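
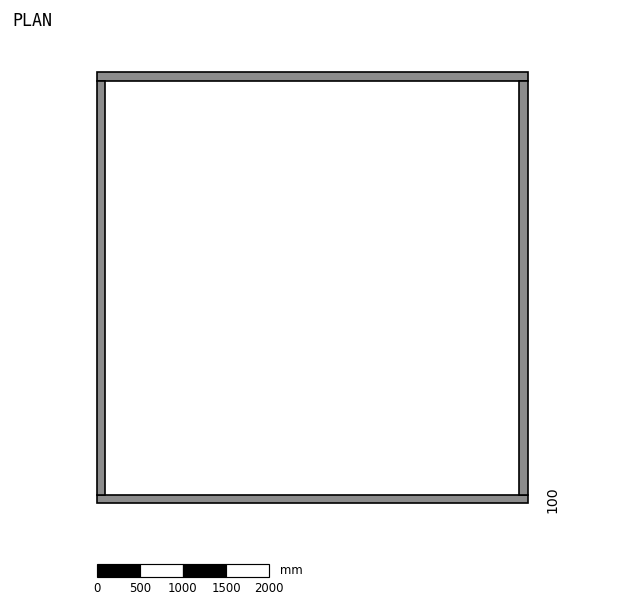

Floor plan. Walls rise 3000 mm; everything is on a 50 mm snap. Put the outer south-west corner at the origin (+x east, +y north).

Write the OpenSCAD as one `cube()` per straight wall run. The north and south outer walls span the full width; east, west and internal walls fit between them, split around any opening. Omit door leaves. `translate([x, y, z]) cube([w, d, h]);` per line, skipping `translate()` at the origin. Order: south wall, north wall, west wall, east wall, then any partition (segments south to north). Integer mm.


cube([5000, 100, 3000]);
translate([0, 4900, 0]) cube([5000, 100, 3000]);
translate([0, 100, 0]) cube([100, 4800, 3000]);
translate([4900, 100, 0]) cube([100, 4800, 3000]);


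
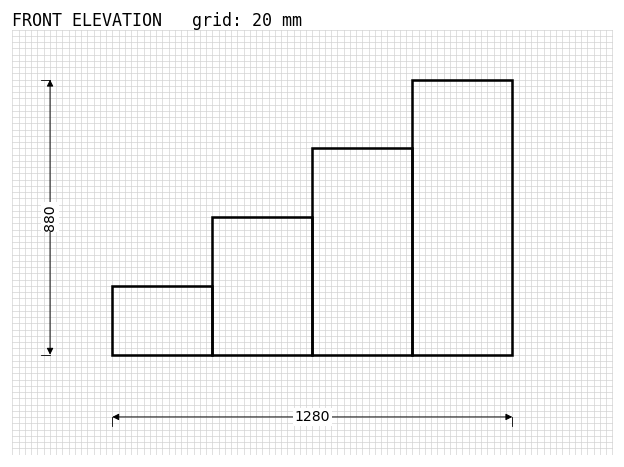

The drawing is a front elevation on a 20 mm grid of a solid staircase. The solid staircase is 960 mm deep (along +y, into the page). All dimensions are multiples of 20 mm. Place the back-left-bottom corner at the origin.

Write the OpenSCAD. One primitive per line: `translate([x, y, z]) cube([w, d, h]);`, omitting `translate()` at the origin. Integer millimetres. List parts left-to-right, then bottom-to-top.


cube([320, 960, 220]);
translate([320, 0, 0]) cube([320, 960, 440]);
translate([640, 0, 0]) cube([320, 960, 660]);
translate([960, 0, 0]) cube([320, 960, 880]);


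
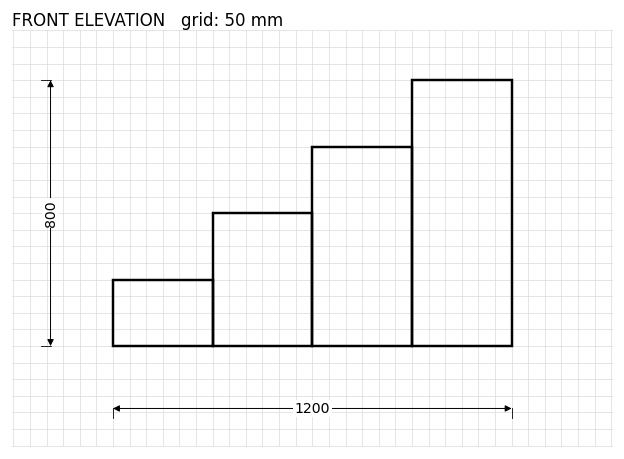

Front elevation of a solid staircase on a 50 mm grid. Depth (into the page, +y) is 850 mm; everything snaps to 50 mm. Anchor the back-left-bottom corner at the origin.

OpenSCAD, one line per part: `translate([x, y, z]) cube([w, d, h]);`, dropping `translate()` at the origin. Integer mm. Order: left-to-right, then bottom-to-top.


cube([300, 850, 200]);
translate([300, 0, 0]) cube([300, 850, 400]);
translate([600, 0, 0]) cube([300, 850, 600]);
translate([900, 0, 0]) cube([300, 850, 800]);


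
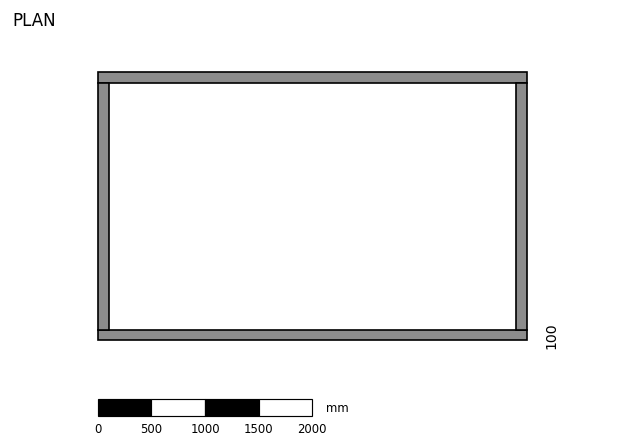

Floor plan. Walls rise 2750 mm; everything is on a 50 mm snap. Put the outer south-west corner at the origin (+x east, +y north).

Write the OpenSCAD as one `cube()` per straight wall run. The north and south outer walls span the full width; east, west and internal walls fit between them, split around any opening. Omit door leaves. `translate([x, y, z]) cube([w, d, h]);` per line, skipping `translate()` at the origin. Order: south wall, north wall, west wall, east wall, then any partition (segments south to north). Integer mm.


cube([4000, 100, 2750]);
translate([0, 2400, 0]) cube([4000, 100, 2750]);
translate([0, 100, 0]) cube([100, 2300, 2750]);
translate([3900, 100, 0]) cube([100, 2300, 2750]);


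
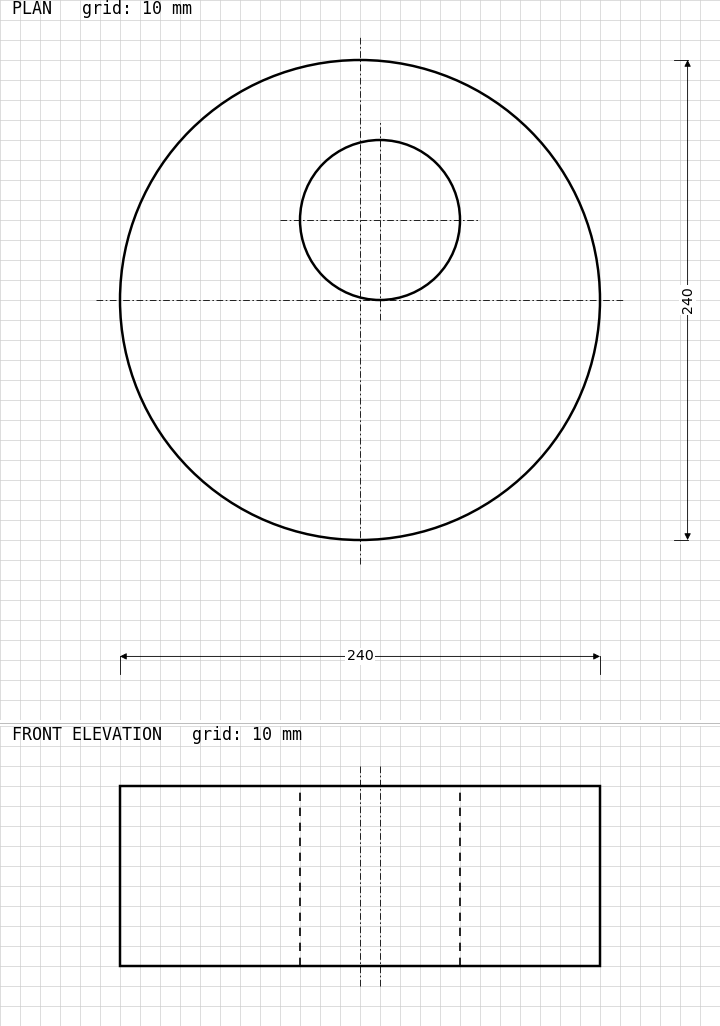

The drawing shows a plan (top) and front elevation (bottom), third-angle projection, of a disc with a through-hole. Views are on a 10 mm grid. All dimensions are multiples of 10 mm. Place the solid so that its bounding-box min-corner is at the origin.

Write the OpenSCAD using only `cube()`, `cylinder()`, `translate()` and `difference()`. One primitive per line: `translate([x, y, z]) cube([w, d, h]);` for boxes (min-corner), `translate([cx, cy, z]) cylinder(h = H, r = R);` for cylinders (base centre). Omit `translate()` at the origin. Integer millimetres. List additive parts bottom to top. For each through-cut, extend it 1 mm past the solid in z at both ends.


difference() {
  translate([120, 120, 0]) cylinder(h = 90, r = 120);
  translate([130, 160, -1]) cylinder(h = 92, r = 40);
}


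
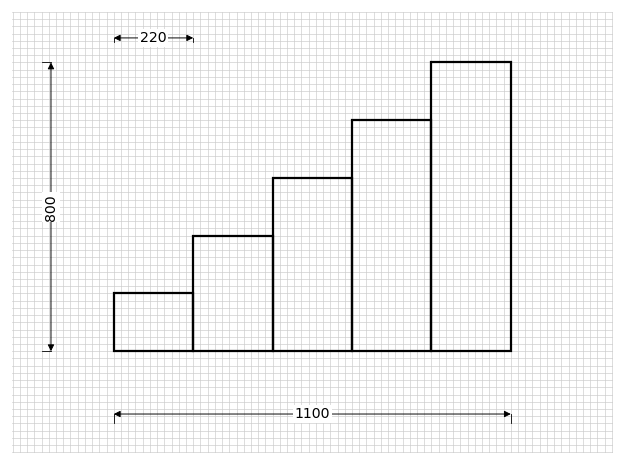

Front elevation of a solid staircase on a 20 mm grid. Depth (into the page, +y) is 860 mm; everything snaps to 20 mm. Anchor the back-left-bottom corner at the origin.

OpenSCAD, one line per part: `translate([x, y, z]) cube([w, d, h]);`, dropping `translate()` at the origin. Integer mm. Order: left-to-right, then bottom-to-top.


cube([220, 860, 160]);
translate([220, 0, 0]) cube([220, 860, 320]);
translate([440, 0, 0]) cube([220, 860, 480]);
translate([660, 0, 0]) cube([220, 860, 640]);
translate([880, 0, 0]) cube([220, 860, 800]);


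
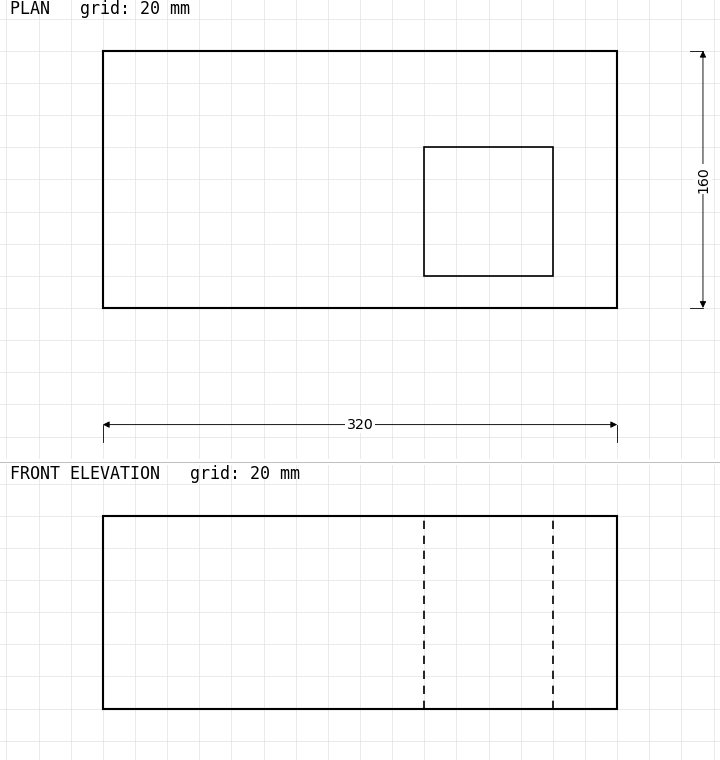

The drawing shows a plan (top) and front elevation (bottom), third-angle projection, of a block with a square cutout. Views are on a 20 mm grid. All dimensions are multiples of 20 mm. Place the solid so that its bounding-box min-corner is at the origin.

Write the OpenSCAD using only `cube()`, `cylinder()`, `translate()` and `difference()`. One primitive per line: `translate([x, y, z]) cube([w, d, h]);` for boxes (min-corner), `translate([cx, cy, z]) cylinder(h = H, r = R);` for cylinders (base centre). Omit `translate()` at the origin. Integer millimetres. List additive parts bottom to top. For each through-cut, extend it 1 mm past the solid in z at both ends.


difference() {
  cube([320, 160, 120]);
  translate([200, 20, -1]) cube([80, 80, 122]);
}


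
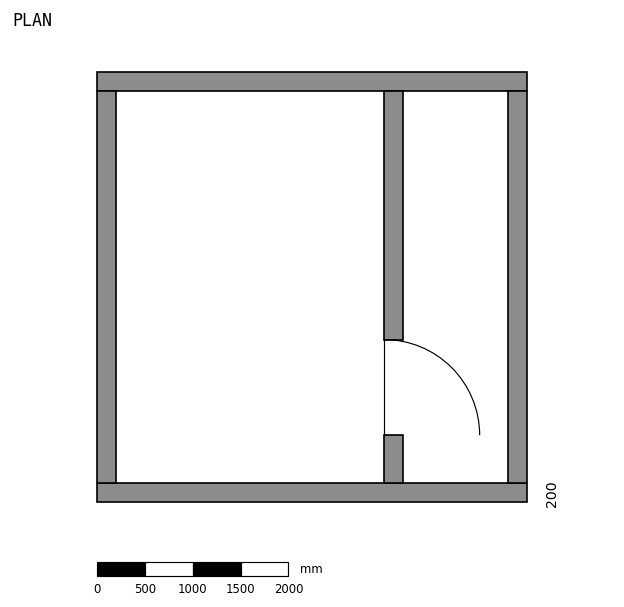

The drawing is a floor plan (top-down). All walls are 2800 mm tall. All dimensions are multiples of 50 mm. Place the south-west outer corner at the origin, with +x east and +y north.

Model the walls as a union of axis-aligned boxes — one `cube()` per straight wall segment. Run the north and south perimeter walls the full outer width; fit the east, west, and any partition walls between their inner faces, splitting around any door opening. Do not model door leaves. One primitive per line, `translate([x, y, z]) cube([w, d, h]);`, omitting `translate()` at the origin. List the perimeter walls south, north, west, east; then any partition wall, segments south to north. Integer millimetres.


cube([4500, 200, 2800]);
translate([0, 4300, 0]) cube([4500, 200, 2800]);
translate([0, 200, 0]) cube([200, 4100, 2800]);
translate([4300, 200, 0]) cube([200, 4100, 2800]);
translate([3000, 200, 0]) cube([200, 500, 2800]);
translate([3000, 1700, 0]) cube([200, 2600, 2800]);


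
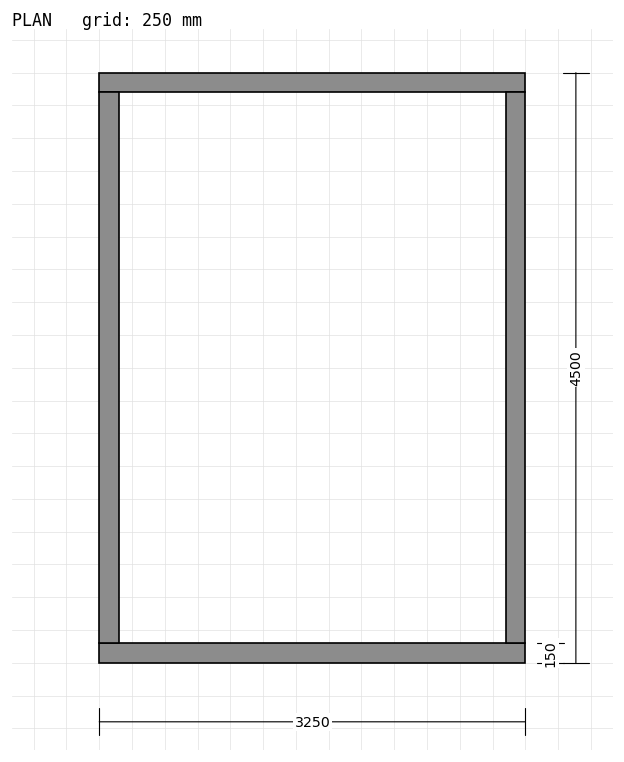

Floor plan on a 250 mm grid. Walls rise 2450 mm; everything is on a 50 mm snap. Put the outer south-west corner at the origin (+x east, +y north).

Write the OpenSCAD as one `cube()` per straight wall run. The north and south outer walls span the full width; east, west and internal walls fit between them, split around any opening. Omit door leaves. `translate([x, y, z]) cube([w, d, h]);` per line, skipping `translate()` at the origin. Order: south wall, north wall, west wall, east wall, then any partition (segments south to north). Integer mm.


cube([3250, 150, 2450]);
translate([0, 4350, 0]) cube([3250, 150, 2450]);
translate([0, 150, 0]) cube([150, 4200, 2450]);
translate([3100, 150, 0]) cube([150, 4200, 2450]);


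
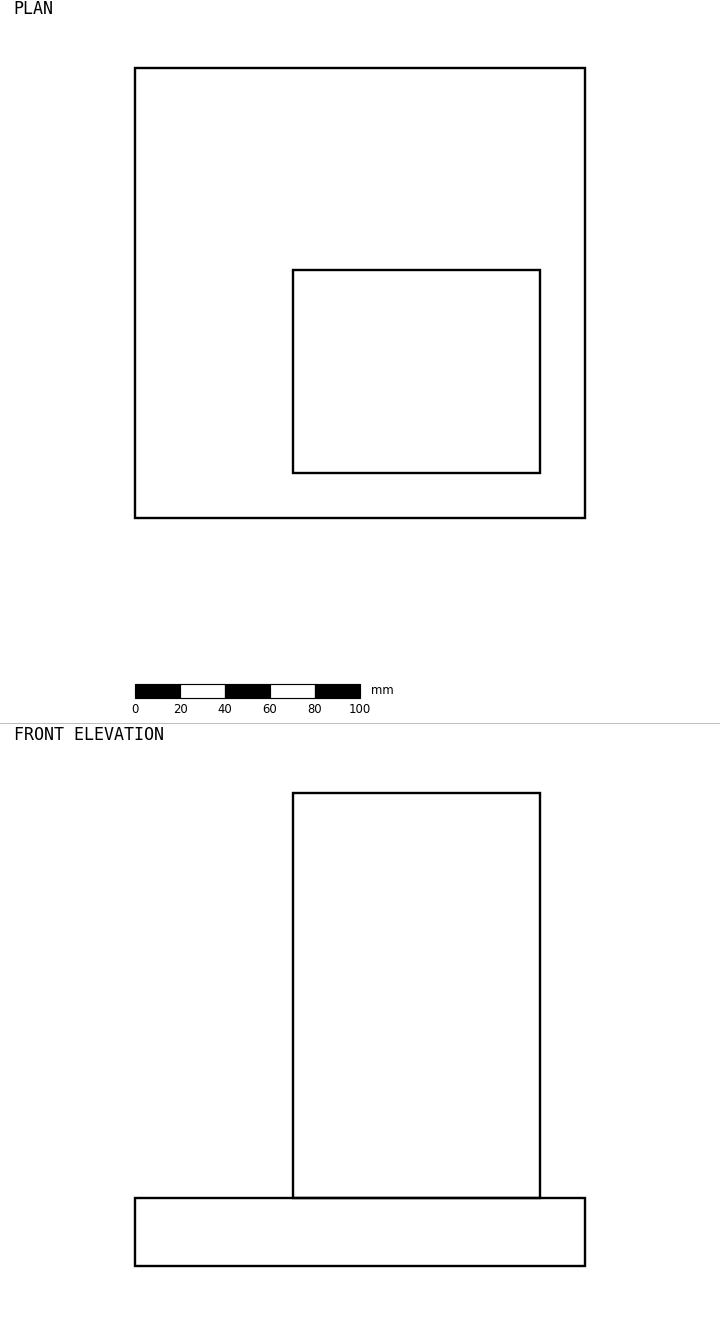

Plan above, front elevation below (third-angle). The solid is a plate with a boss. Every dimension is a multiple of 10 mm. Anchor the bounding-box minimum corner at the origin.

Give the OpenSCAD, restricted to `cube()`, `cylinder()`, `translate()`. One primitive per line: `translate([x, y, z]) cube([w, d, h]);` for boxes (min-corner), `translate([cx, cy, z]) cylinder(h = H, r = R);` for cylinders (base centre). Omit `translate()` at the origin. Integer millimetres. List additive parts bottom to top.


cube([200, 200, 30]);
translate([70, 20, 30]) cube([110, 90, 180]);


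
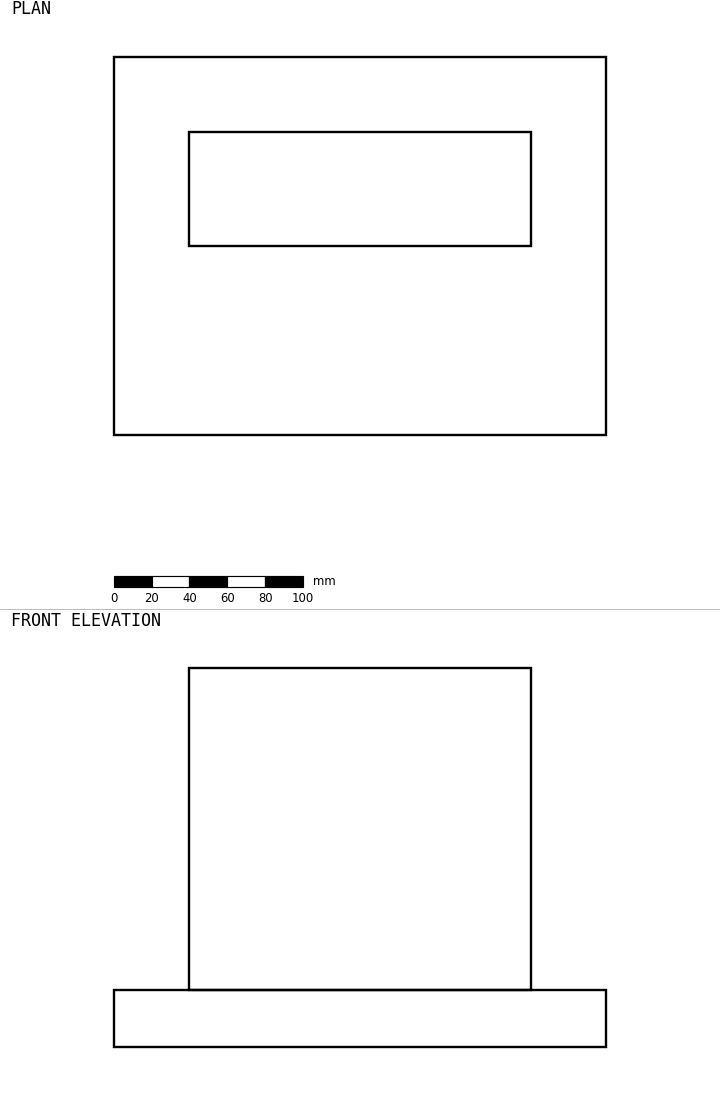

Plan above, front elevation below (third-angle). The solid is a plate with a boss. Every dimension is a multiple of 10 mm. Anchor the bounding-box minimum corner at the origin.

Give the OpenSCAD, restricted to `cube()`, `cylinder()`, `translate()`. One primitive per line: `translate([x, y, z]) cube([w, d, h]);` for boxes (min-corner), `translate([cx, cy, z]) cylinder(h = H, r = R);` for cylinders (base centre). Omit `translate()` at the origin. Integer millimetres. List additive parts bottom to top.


cube([260, 200, 30]);
translate([40, 100, 30]) cube([180, 60, 170]);


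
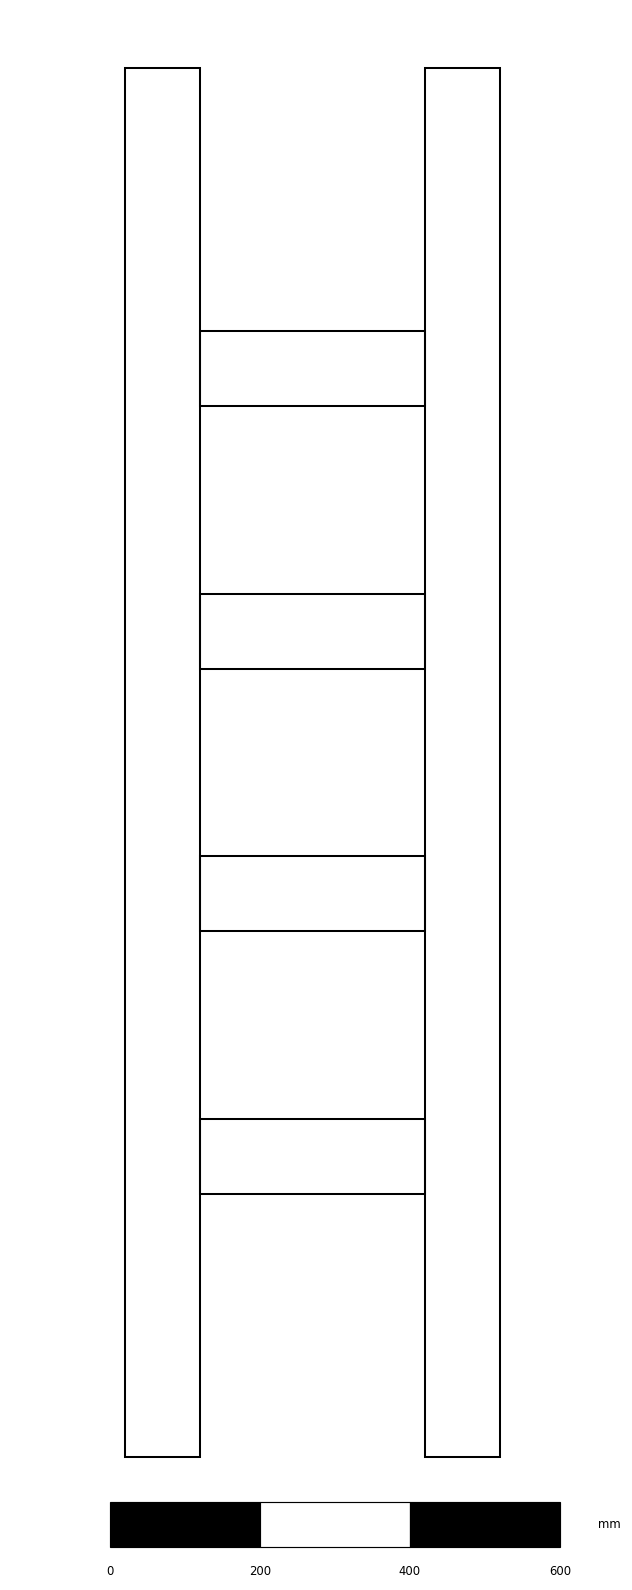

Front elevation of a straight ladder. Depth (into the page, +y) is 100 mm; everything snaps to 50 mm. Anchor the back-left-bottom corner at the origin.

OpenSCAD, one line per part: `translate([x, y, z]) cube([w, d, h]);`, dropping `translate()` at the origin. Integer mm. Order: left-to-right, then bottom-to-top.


cube([100, 100, 1850]);
translate([100, 0, 350]) cube([300, 100, 100]);
translate([100, 0, 700]) cube([300, 100, 100]);
translate([100, 0, 1050]) cube([300, 100, 100]);
translate([100, 0, 1400]) cube([300, 100, 100]);
translate([400, 0, 0]) cube([100, 100, 1850]);


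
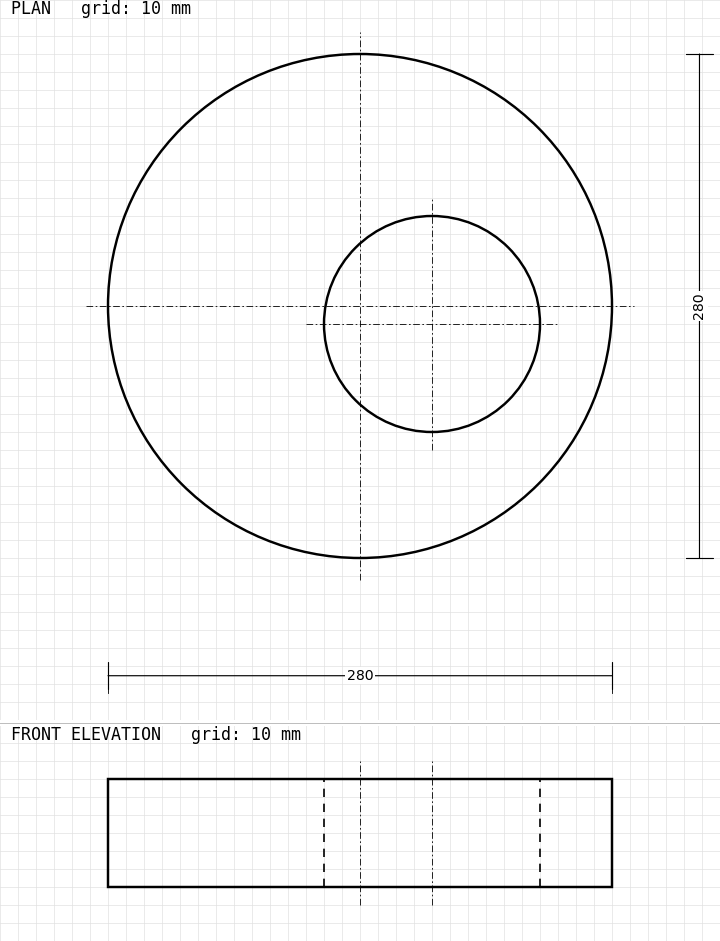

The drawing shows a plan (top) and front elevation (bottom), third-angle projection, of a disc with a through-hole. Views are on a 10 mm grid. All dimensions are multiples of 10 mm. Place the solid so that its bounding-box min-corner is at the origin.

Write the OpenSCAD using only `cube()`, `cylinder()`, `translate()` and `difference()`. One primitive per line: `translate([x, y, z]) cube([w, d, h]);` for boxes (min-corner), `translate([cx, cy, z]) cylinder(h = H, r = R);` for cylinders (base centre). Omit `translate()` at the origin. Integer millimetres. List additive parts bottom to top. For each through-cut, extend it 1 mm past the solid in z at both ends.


difference() {
  translate([140, 140, 0]) cylinder(h = 60, r = 140);
  translate([180, 130, -1]) cylinder(h = 62, r = 60);
}


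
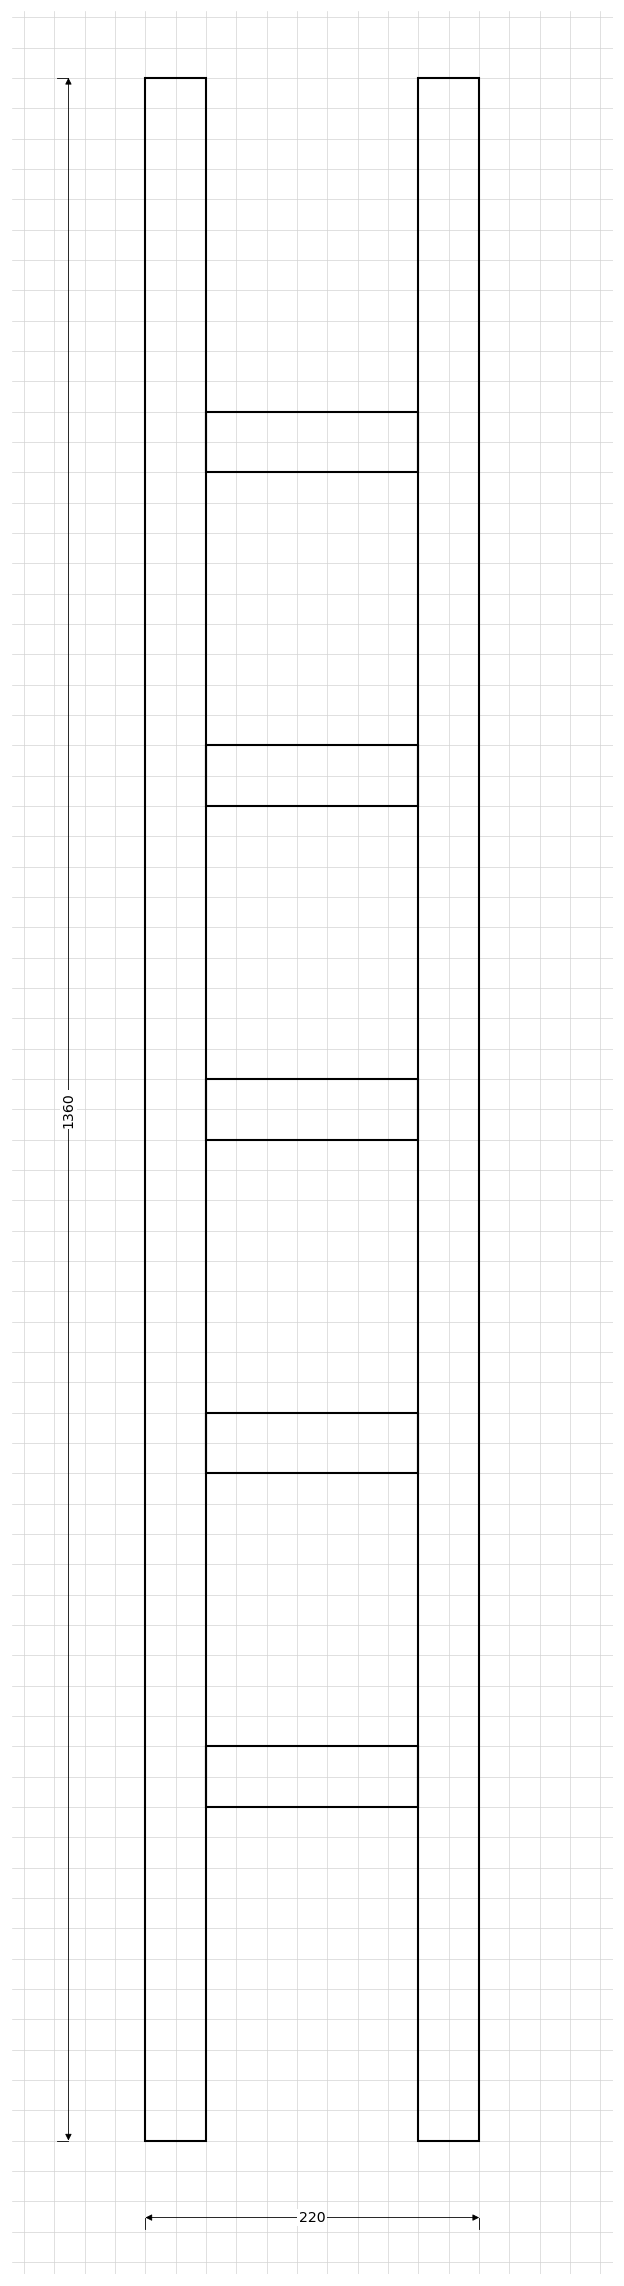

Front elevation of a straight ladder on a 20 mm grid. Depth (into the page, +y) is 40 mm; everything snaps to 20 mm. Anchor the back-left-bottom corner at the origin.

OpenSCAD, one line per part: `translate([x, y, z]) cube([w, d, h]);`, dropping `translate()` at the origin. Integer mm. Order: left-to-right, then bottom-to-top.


cube([40, 40, 1360]);
translate([40, 0, 220]) cube([140, 40, 40]);
translate([40, 0, 440]) cube([140, 40, 40]);
translate([40, 0, 660]) cube([140, 40, 40]);
translate([40, 0, 880]) cube([140, 40, 40]);
translate([40, 0, 1100]) cube([140, 40, 40]);
translate([180, 0, 0]) cube([40, 40, 1360]);


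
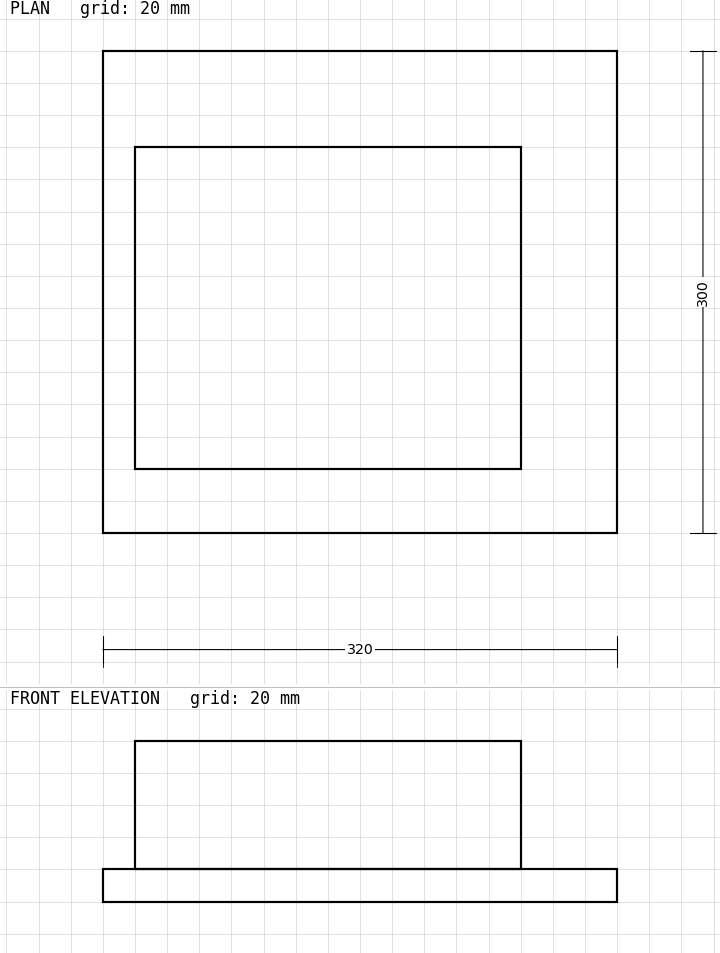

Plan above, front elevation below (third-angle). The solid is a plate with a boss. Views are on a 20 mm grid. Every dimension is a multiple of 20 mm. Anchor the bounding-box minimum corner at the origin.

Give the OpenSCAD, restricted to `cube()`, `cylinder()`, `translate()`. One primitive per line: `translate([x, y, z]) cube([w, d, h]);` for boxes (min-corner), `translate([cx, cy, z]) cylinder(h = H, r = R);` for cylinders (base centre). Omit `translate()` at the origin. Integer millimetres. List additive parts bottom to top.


cube([320, 300, 20]);
translate([20, 40, 20]) cube([240, 200, 80]);


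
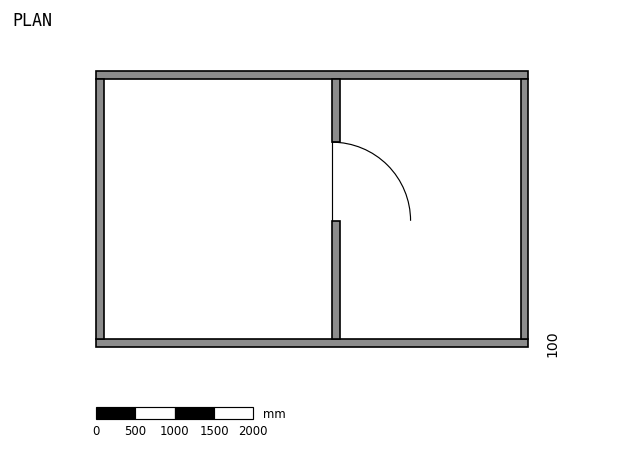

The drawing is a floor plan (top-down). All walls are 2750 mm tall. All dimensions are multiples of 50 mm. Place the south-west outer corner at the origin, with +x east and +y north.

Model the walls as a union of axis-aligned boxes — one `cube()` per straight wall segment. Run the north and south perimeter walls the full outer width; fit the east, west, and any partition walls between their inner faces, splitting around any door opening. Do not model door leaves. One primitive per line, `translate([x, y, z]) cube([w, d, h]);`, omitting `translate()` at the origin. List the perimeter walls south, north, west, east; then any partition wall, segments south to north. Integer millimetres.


cube([5500, 100, 2750]);
translate([0, 3400, 0]) cube([5500, 100, 2750]);
translate([0, 100, 0]) cube([100, 3300, 2750]);
translate([5400, 100, 0]) cube([100, 3300, 2750]);
translate([3000, 100, 0]) cube([100, 1500, 2750]);
translate([3000, 2600, 0]) cube([100, 800, 2750]);


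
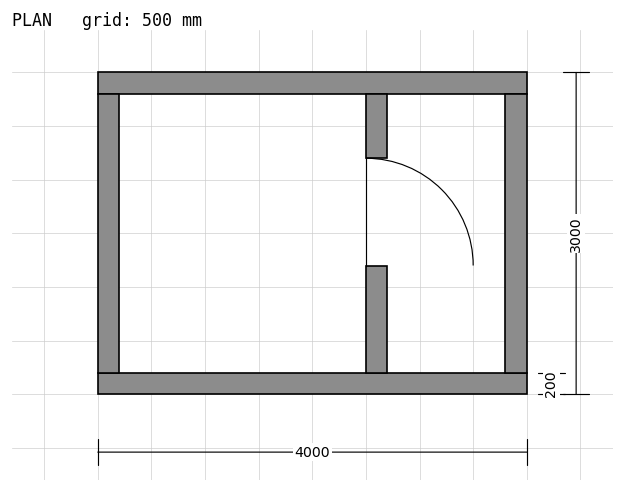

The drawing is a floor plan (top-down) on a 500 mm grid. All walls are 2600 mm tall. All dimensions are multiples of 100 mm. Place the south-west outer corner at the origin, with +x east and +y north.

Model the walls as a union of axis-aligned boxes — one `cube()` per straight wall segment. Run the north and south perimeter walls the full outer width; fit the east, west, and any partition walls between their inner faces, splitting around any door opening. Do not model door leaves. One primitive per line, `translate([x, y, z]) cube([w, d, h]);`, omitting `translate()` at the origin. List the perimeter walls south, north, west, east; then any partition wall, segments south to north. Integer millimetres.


cube([4000, 200, 2600]);
translate([0, 2800, 0]) cube([4000, 200, 2600]);
translate([0, 200, 0]) cube([200, 2600, 2600]);
translate([3800, 200, 0]) cube([200, 2600, 2600]);
translate([2500, 200, 0]) cube([200, 1000, 2600]);
translate([2500, 2200, 0]) cube([200, 600, 2600]);


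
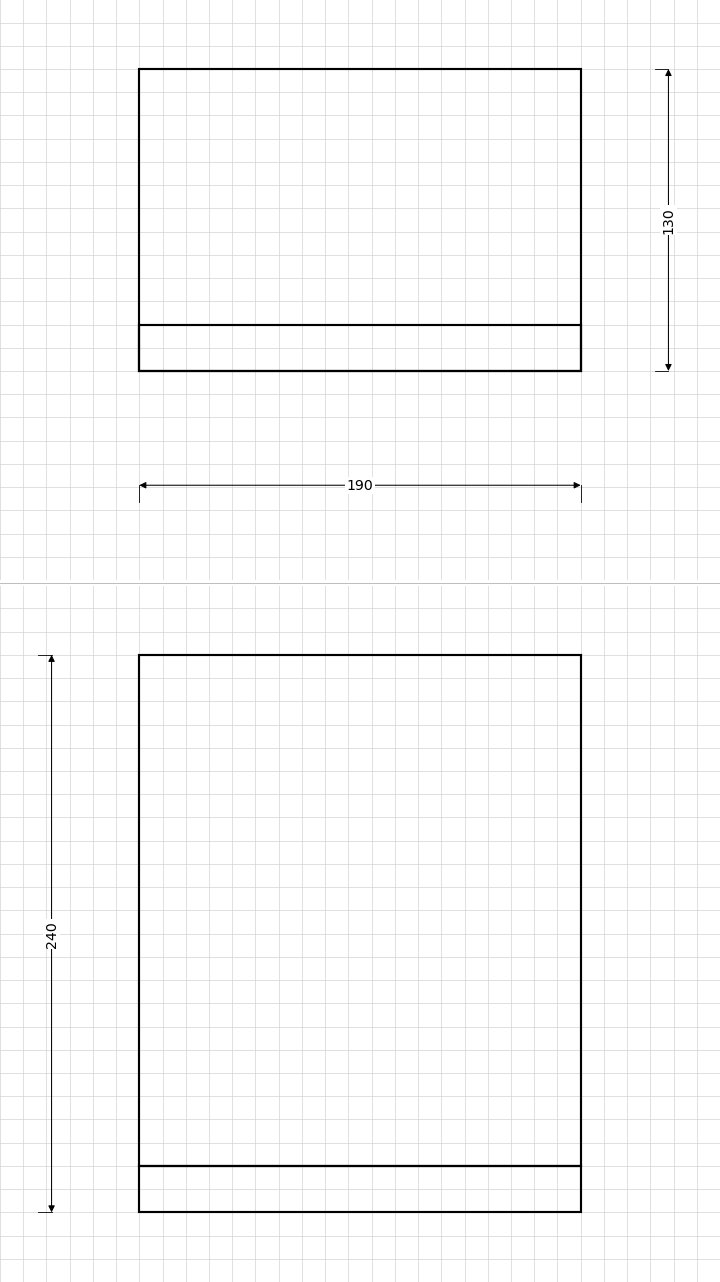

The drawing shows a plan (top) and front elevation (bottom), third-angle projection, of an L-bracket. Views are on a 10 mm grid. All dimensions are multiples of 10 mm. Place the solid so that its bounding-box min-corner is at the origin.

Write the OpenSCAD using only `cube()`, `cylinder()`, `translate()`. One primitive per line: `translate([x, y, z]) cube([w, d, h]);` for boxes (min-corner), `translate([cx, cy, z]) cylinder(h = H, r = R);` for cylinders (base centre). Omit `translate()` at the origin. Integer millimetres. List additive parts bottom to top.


cube([190, 130, 20]);
translate([0, 0, 20]) cube([190, 20, 220]);


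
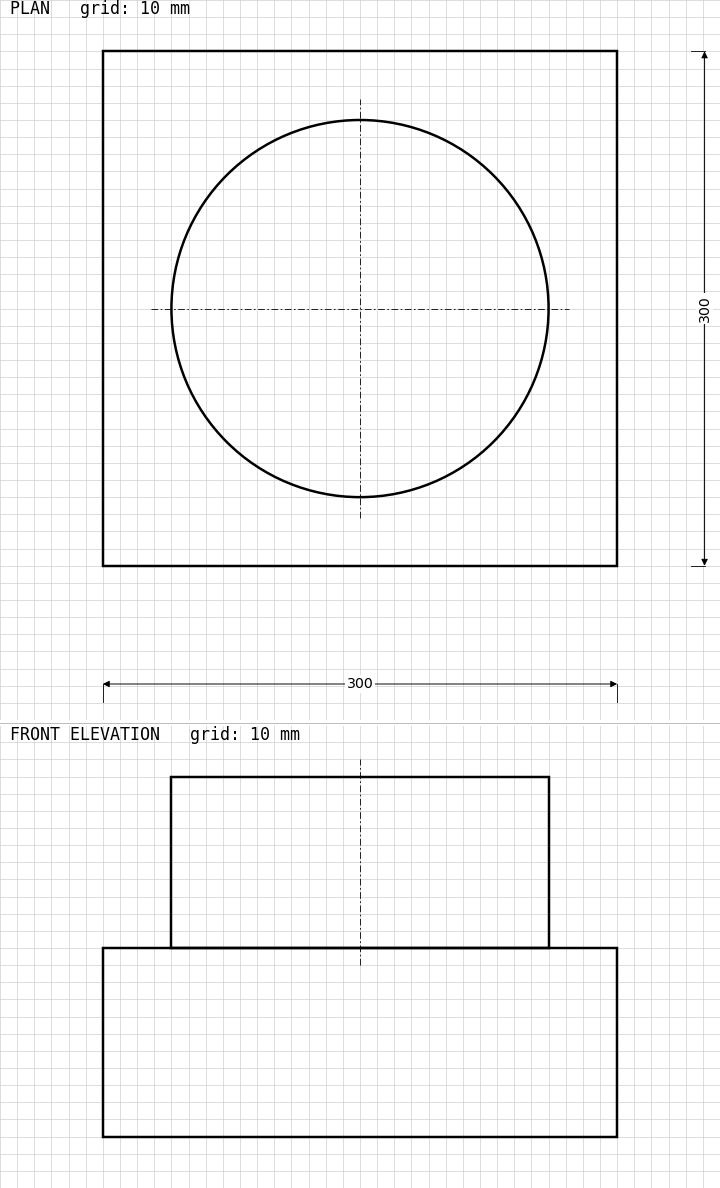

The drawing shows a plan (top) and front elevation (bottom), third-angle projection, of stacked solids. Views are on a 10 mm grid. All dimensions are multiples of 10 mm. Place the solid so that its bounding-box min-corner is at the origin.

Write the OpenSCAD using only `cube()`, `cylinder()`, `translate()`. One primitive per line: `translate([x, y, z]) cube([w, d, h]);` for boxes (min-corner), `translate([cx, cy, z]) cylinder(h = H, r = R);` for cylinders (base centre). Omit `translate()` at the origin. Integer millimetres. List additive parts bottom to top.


cube([300, 300, 110]);
translate([150, 150, 110]) cylinder(h = 100, r = 110);


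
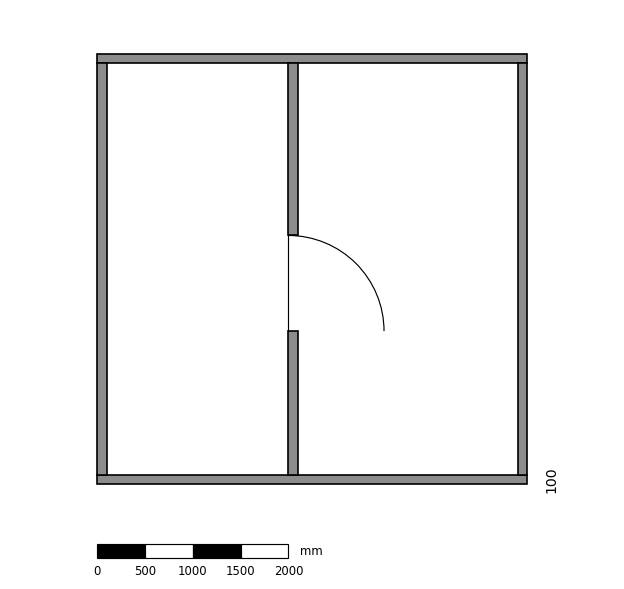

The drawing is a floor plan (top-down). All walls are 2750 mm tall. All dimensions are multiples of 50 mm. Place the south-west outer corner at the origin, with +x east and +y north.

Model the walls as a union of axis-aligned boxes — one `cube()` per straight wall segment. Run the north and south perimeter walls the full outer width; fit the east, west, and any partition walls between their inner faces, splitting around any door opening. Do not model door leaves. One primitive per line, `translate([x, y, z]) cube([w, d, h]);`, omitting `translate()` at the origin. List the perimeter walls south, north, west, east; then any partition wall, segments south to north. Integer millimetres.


cube([4500, 100, 2750]);
translate([0, 4400, 0]) cube([4500, 100, 2750]);
translate([0, 100, 0]) cube([100, 4300, 2750]);
translate([4400, 100, 0]) cube([100, 4300, 2750]);
translate([2000, 100, 0]) cube([100, 1500, 2750]);
translate([2000, 2600, 0]) cube([100, 1800, 2750]);


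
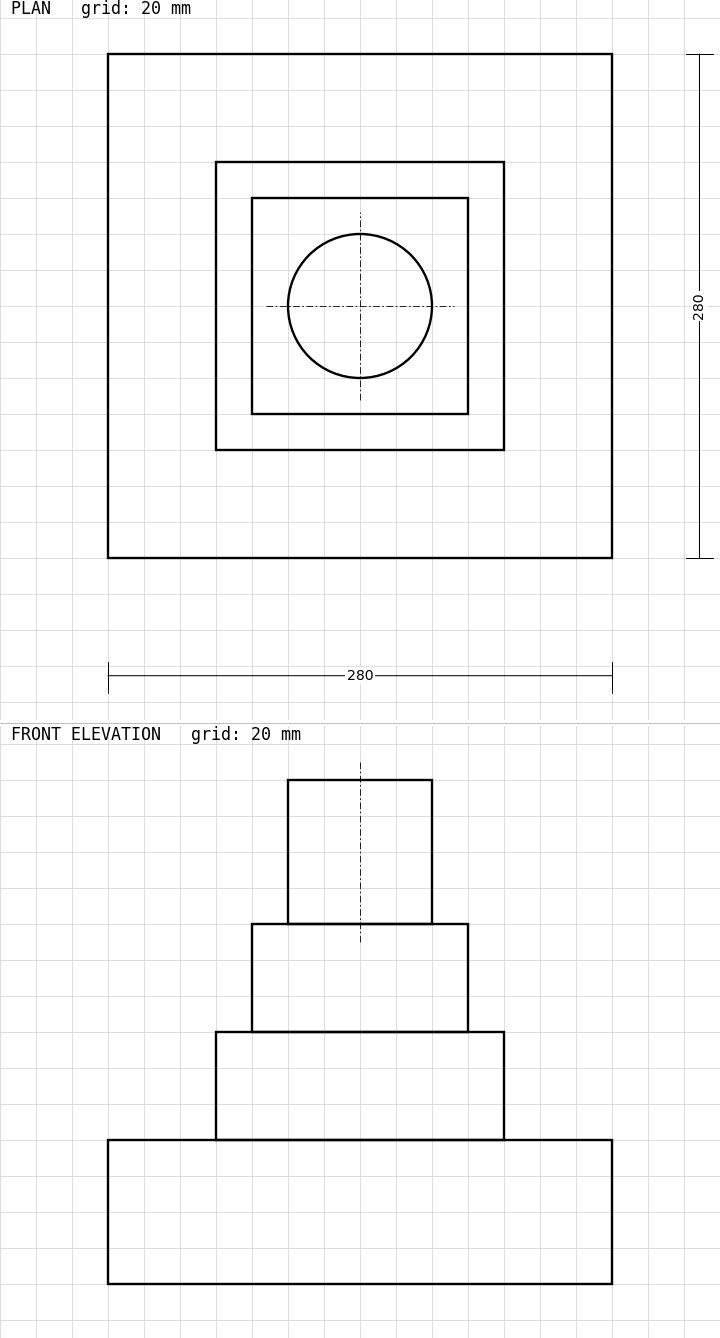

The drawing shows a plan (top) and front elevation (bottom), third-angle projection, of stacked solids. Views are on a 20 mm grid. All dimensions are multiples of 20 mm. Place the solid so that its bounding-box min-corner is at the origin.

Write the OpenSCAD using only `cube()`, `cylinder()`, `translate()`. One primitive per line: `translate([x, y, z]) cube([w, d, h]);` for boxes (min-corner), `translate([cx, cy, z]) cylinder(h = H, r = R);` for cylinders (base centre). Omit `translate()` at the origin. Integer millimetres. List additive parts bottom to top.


cube([280, 280, 80]);
translate([60, 60, 80]) cube([160, 160, 60]);
translate([80, 80, 140]) cube([120, 120, 60]);
translate([140, 140, 200]) cylinder(h = 80, r = 40);


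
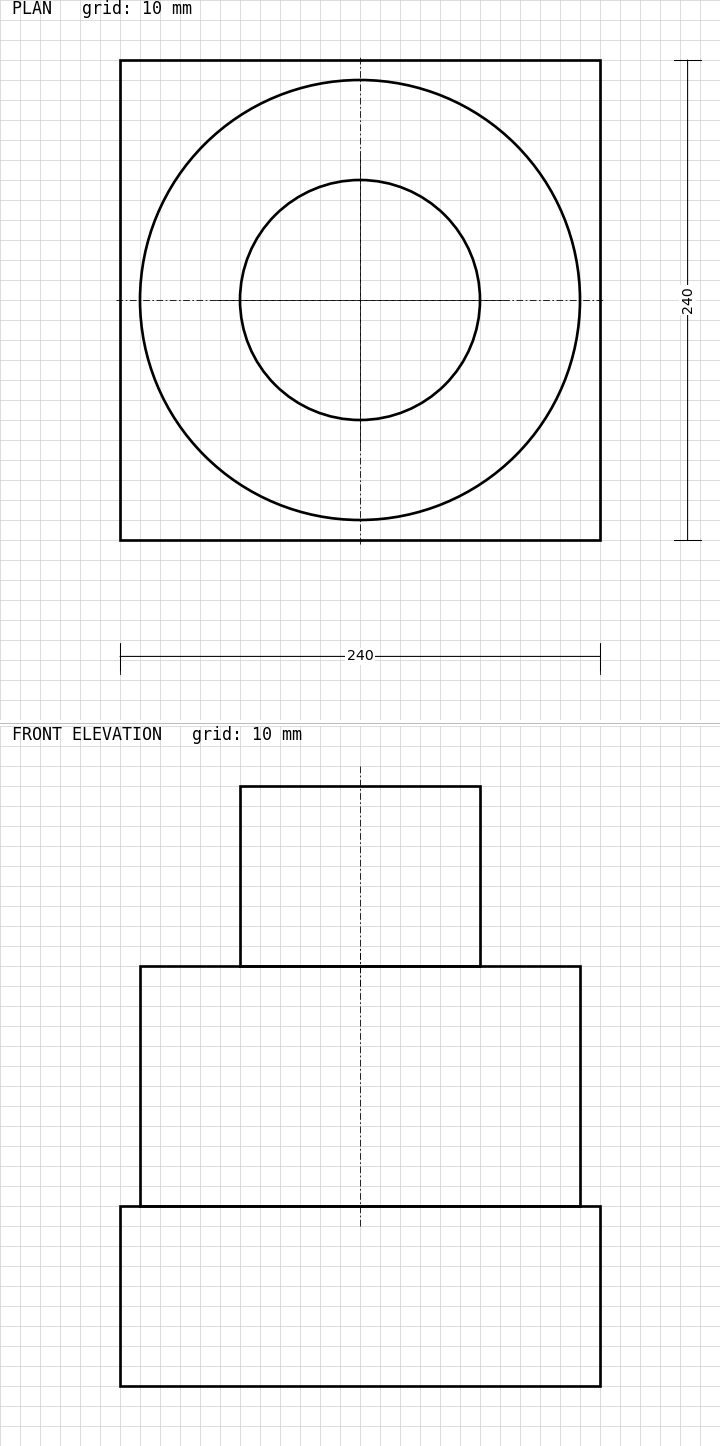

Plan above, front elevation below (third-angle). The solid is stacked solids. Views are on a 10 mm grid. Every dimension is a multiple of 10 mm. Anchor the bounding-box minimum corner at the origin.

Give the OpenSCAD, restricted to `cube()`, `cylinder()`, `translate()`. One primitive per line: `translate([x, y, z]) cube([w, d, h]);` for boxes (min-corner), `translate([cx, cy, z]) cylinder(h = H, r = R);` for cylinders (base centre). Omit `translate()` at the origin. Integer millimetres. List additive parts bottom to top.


cube([240, 240, 90]);
translate([120, 120, 90]) cylinder(h = 120, r = 110);
translate([120, 120, 210]) cylinder(h = 90, r = 60);


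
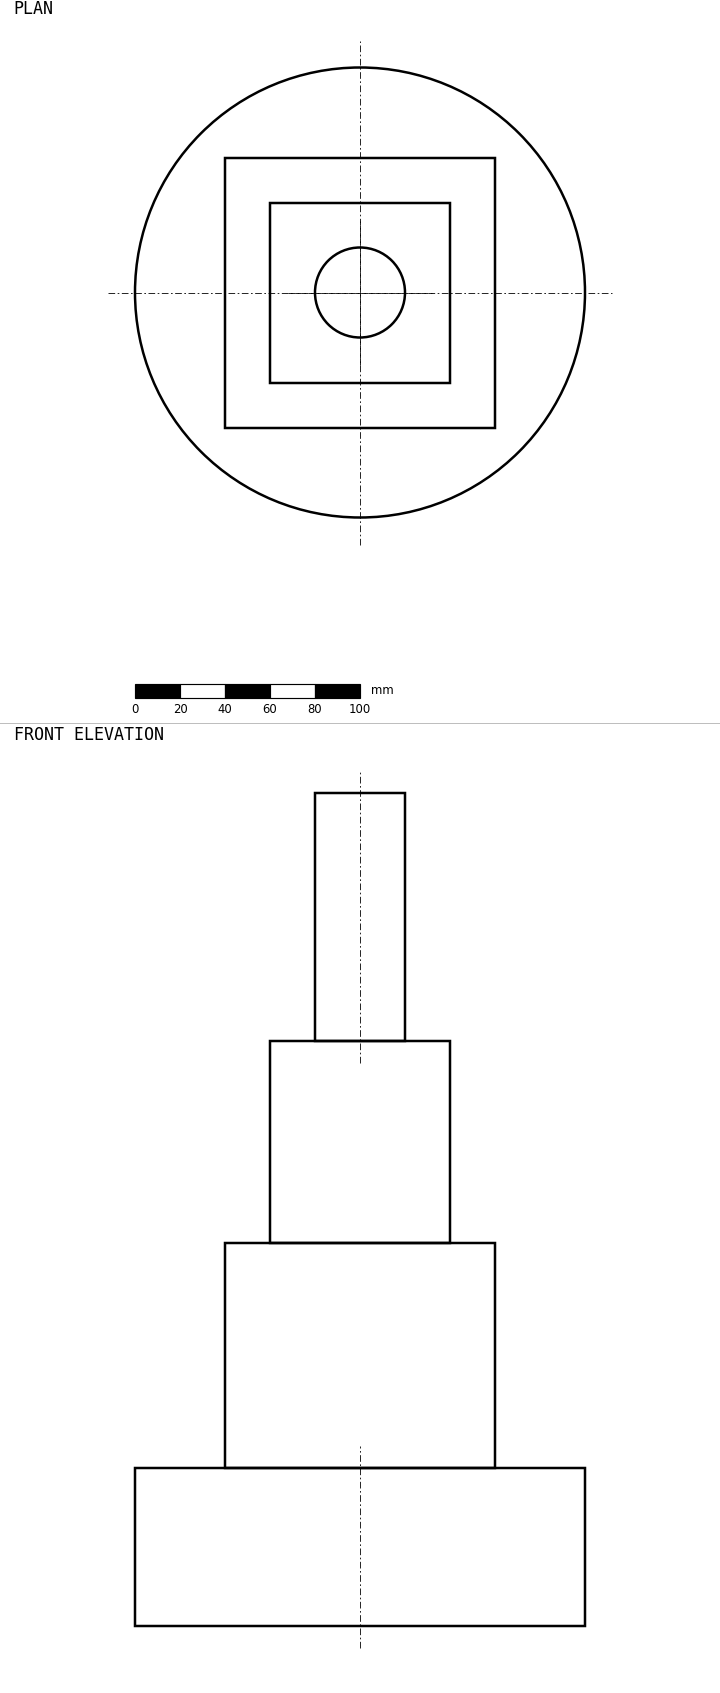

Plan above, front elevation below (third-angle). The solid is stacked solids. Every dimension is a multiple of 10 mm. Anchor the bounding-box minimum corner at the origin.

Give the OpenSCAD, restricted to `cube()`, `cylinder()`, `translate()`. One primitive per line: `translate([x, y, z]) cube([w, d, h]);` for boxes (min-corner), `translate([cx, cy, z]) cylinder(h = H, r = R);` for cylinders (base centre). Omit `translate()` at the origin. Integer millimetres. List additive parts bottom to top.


translate([100, 100, 0]) cylinder(h = 70, r = 100);
translate([40, 40, 70]) cube([120, 120, 100]);
translate([60, 60, 170]) cube([80, 80, 90]);
translate([100, 100, 260]) cylinder(h = 110, r = 20);


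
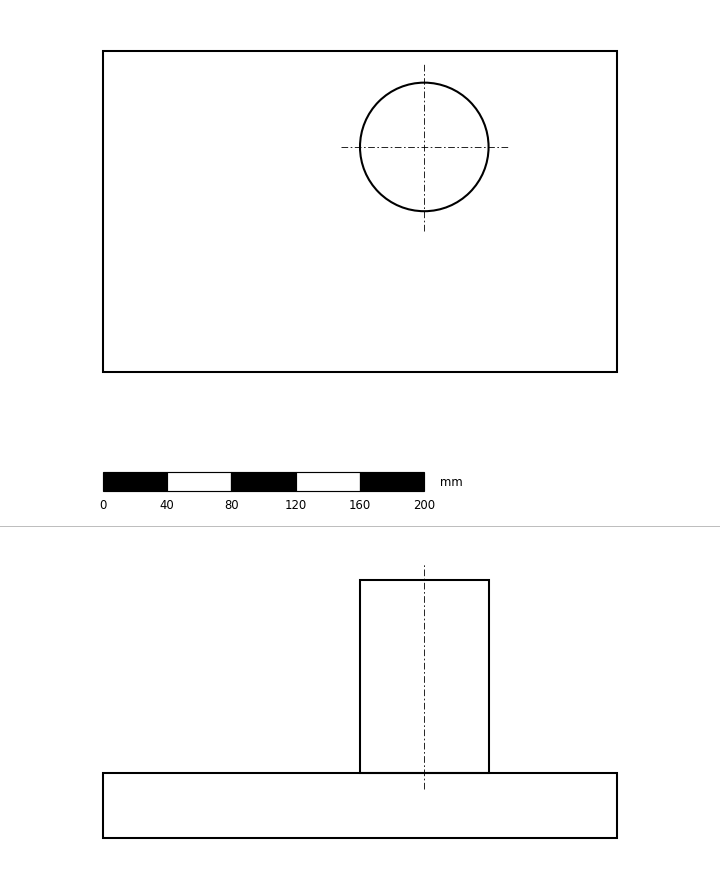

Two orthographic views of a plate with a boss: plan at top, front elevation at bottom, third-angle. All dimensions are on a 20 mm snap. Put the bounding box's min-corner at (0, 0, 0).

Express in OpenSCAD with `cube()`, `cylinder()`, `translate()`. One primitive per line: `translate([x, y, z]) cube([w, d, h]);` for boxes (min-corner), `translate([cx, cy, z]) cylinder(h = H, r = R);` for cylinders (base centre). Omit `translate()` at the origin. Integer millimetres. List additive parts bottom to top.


cube([320, 200, 40]);
translate([200, 140, 40]) cylinder(h = 120, r = 40);


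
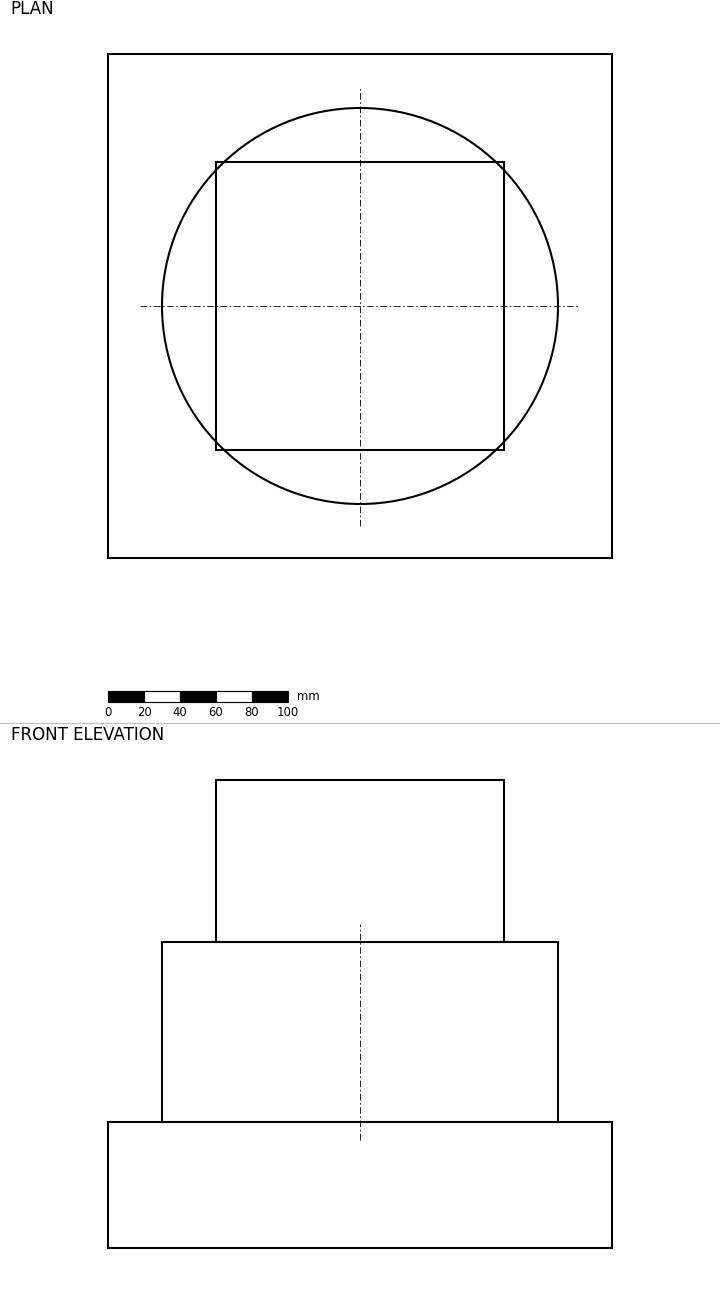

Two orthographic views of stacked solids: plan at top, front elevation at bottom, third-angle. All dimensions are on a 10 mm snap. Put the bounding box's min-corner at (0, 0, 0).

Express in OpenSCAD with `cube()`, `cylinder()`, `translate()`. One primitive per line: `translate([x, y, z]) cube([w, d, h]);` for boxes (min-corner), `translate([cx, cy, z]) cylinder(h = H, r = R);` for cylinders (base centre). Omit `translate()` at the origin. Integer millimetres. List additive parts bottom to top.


cube([280, 280, 70]);
translate([140, 140, 70]) cylinder(h = 100, r = 110);
translate([60, 60, 170]) cube([160, 160, 90]);


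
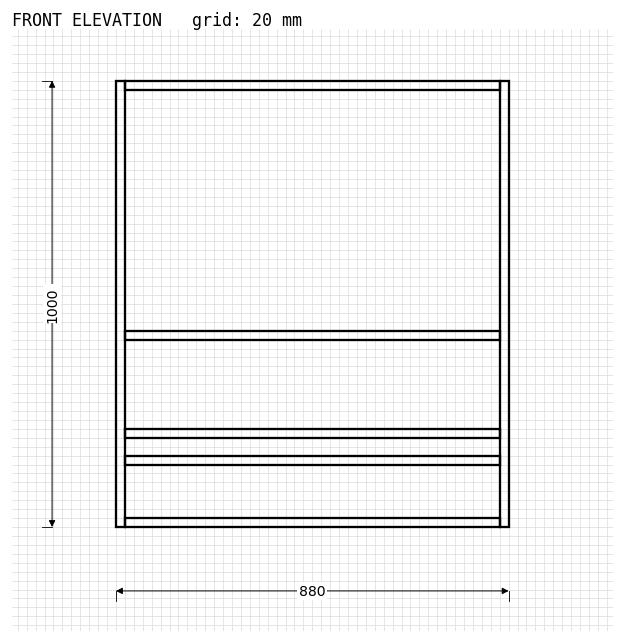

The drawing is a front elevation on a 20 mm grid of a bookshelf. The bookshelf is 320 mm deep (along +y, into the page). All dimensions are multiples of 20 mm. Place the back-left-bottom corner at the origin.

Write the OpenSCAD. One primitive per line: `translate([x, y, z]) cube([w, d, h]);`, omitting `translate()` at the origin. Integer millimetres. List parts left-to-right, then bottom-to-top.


cube([20, 320, 1000]);
translate([20, 0, 0]) cube([840, 320, 20]);
translate([20, 0, 140]) cube([840, 320, 20]);
translate([20, 0, 200]) cube([840, 320, 20]);
translate([20, 0, 420]) cube([840, 320, 20]);
translate([20, 0, 980]) cube([840, 320, 20]);
translate([860, 0, 0]) cube([20, 320, 1000]);


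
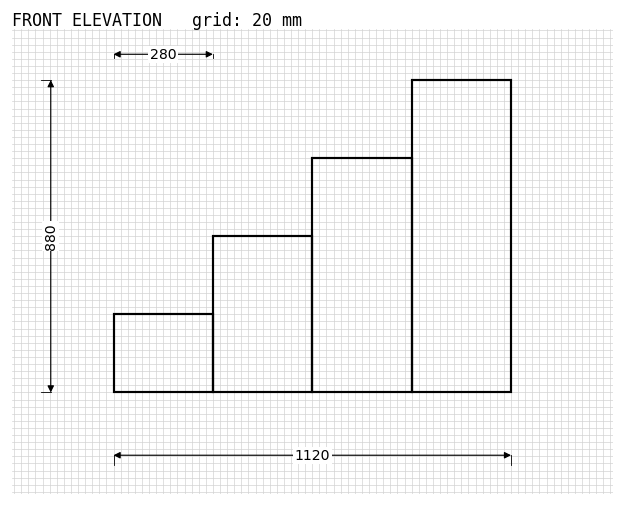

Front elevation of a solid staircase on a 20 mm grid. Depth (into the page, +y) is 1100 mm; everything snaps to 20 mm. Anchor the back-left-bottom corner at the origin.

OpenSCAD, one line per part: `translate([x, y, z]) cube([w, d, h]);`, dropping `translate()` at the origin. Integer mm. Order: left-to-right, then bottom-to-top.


cube([280, 1100, 220]);
translate([280, 0, 0]) cube([280, 1100, 440]);
translate([560, 0, 0]) cube([280, 1100, 660]);
translate([840, 0, 0]) cube([280, 1100, 880]);


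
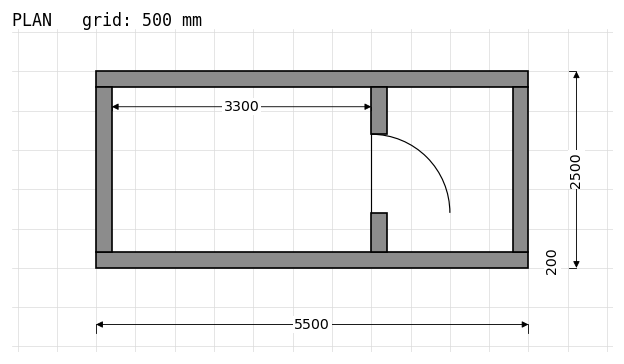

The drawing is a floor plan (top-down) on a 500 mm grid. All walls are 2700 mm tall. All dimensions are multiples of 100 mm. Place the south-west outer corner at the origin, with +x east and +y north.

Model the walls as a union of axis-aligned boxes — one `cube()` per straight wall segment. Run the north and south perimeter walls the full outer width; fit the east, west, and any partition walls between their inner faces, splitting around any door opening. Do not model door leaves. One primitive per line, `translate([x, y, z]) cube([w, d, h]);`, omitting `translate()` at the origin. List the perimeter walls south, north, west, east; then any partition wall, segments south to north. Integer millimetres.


cube([5500, 200, 2700]);
translate([0, 2300, 0]) cube([5500, 200, 2700]);
translate([0, 200, 0]) cube([200, 2100, 2700]);
translate([5300, 200, 0]) cube([200, 2100, 2700]);
translate([3500, 200, 0]) cube([200, 500, 2700]);
translate([3500, 1700, 0]) cube([200, 600, 2700]);


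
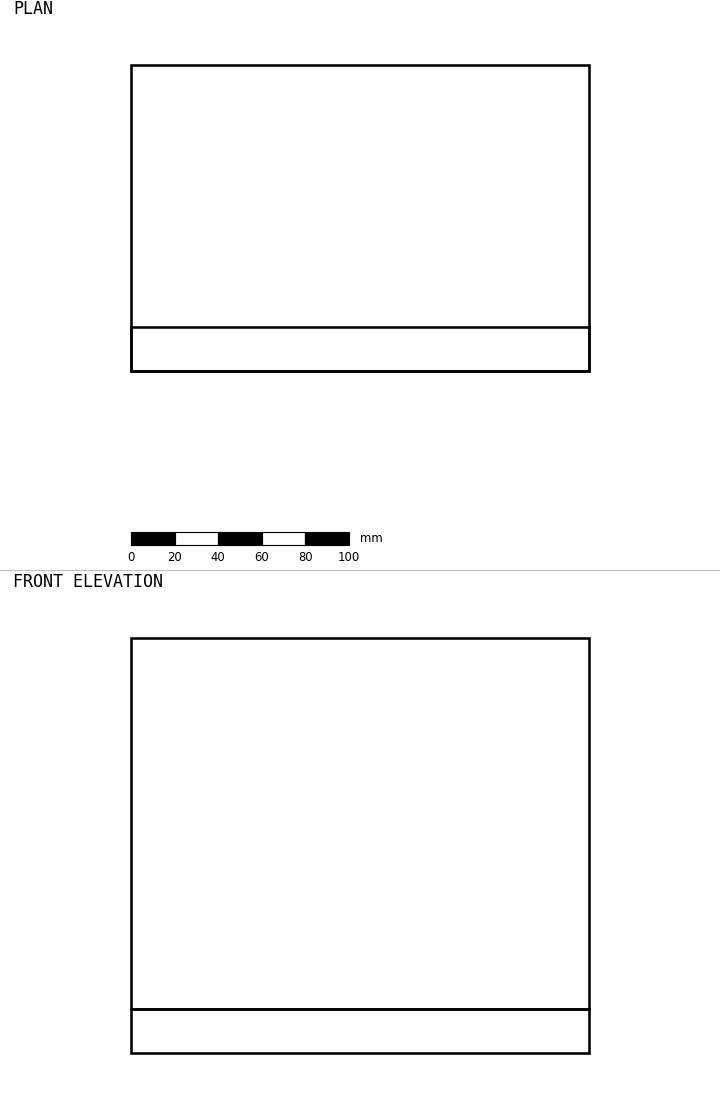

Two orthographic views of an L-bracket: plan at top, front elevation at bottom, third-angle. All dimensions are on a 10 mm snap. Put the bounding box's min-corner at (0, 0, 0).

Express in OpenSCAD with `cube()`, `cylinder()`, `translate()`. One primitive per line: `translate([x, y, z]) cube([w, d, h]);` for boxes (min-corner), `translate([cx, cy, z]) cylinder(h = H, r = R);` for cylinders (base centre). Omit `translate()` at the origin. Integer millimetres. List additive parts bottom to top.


cube([210, 140, 20]);
translate([0, 0, 20]) cube([210, 20, 170]);


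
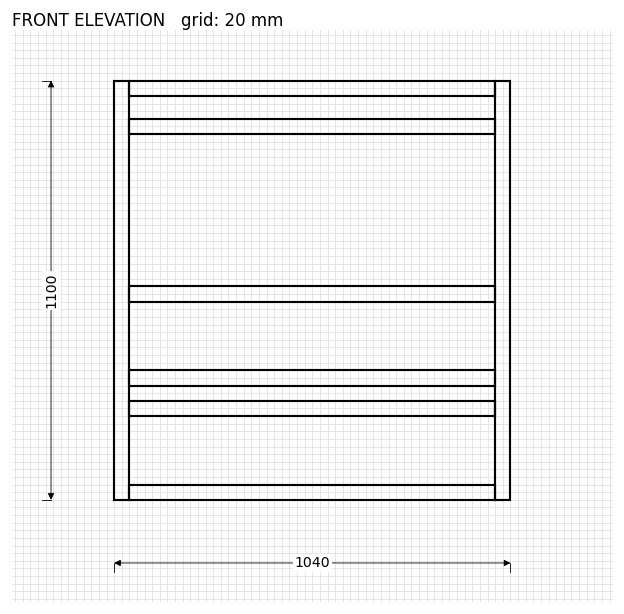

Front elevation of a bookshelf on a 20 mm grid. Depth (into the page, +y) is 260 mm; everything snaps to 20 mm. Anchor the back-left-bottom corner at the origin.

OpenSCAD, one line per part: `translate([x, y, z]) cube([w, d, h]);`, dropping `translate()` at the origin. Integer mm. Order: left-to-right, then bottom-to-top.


cube([40, 260, 1100]);
translate([40, 0, 0]) cube([960, 260, 40]);
translate([40, 0, 220]) cube([960, 260, 40]);
translate([40, 0, 300]) cube([960, 260, 40]);
translate([40, 0, 520]) cube([960, 260, 40]);
translate([40, 0, 960]) cube([960, 260, 40]);
translate([40, 0, 1060]) cube([960, 260, 40]);
translate([1000, 0, 0]) cube([40, 260, 1100]);


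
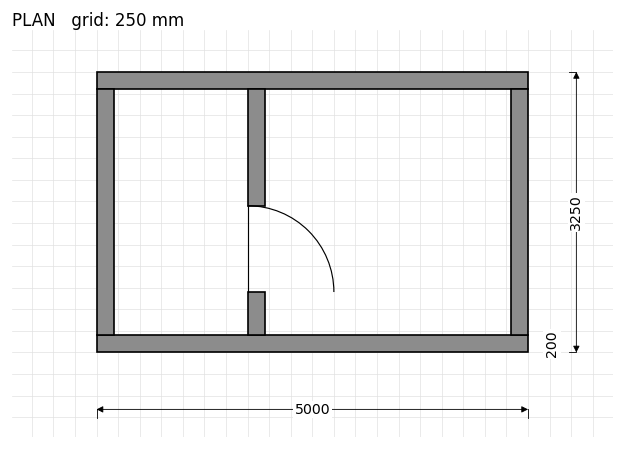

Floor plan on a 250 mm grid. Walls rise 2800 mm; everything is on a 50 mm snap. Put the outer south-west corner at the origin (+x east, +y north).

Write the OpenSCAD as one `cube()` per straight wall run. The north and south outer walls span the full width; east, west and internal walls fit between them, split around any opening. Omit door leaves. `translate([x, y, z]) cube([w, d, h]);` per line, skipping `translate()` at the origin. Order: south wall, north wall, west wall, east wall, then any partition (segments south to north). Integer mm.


cube([5000, 200, 2800]);
translate([0, 3050, 0]) cube([5000, 200, 2800]);
translate([0, 200, 0]) cube([200, 2850, 2800]);
translate([4800, 200, 0]) cube([200, 2850, 2800]);
translate([1750, 200, 0]) cube([200, 500, 2800]);
translate([1750, 1700, 0]) cube([200, 1350, 2800]);


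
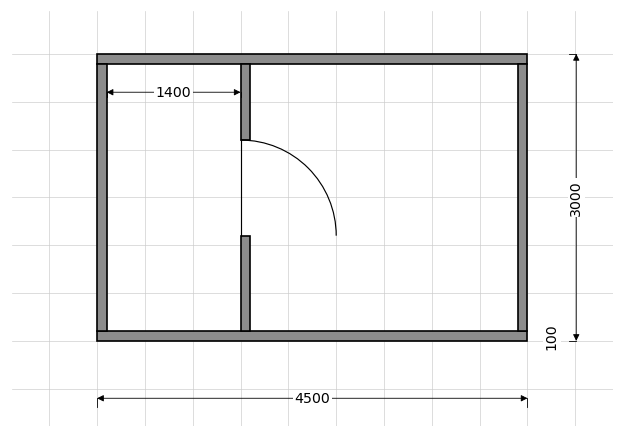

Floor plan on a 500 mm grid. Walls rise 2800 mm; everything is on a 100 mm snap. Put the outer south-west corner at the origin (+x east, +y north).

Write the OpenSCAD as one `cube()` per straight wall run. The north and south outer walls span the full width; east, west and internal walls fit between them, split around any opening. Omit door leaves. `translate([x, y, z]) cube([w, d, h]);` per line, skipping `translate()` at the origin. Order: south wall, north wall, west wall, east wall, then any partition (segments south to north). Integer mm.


cube([4500, 100, 2800]);
translate([0, 2900, 0]) cube([4500, 100, 2800]);
translate([0, 100, 0]) cube([100, 2800, 2800]);
translate([4400, 100, 0]) cube([100, 2800, 2800]);
translate([1500, 100, 0]) cube([100, 1000, 2800]);
translate([1500, 2100, 0]) cube([100, 800, 2800]);


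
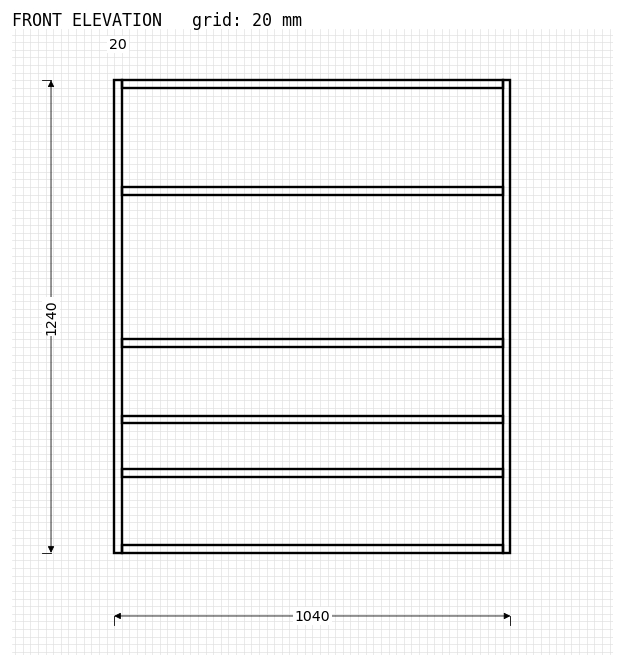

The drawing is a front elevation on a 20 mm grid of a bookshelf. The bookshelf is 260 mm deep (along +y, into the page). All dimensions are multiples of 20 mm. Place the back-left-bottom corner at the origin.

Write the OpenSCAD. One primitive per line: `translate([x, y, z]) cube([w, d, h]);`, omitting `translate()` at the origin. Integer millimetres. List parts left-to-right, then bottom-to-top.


cube([20, 260, 1240]);
translate([20, 0, 0]) cube([1000, 260, 20]);
translate([20, 0, 200]) cube([1000, 260, 20]);
translate([20, 0, 340]) cube([1000, 260, 20]);
translate([20, 0, 540]) cube([1000, 260, 20]);
translate([20, 0, 940]) cube([1000, 260, 20]);
translate([20, 0, 1220]) cube([1000, 260, 20]);
translate([1020, 0, 0]) cube([20, 260, 1240]);


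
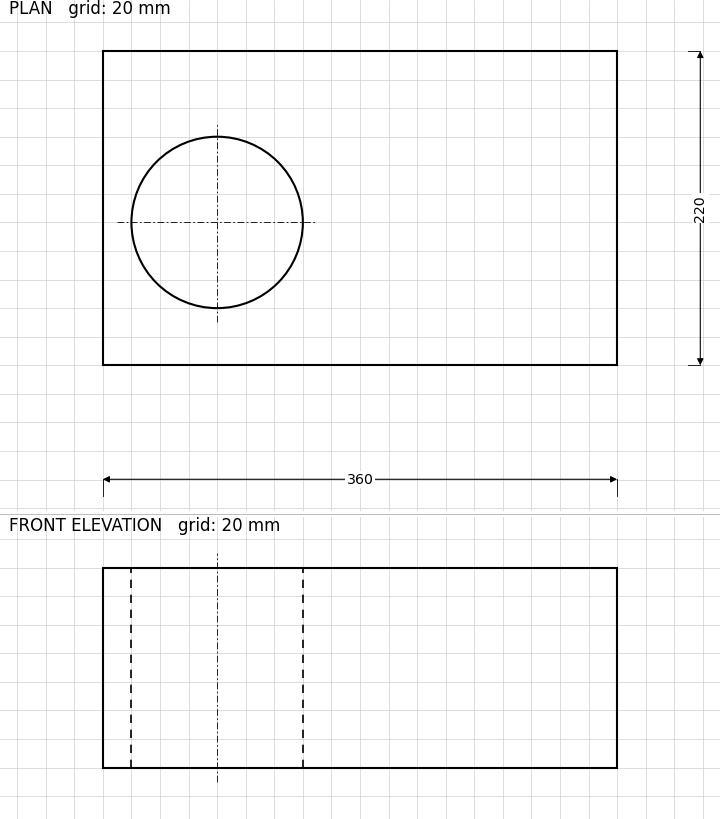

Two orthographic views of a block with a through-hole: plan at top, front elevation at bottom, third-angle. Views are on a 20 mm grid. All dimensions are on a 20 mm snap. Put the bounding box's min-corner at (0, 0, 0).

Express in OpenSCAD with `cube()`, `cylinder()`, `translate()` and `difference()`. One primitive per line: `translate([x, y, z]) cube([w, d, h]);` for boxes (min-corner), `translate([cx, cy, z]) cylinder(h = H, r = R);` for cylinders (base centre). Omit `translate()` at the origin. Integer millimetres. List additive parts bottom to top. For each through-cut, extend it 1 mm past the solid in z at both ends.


difference() {
  cube([360, 220, 140]);
  translate([80, 100, -1]) cylinder(h = 142, r = 60);
}


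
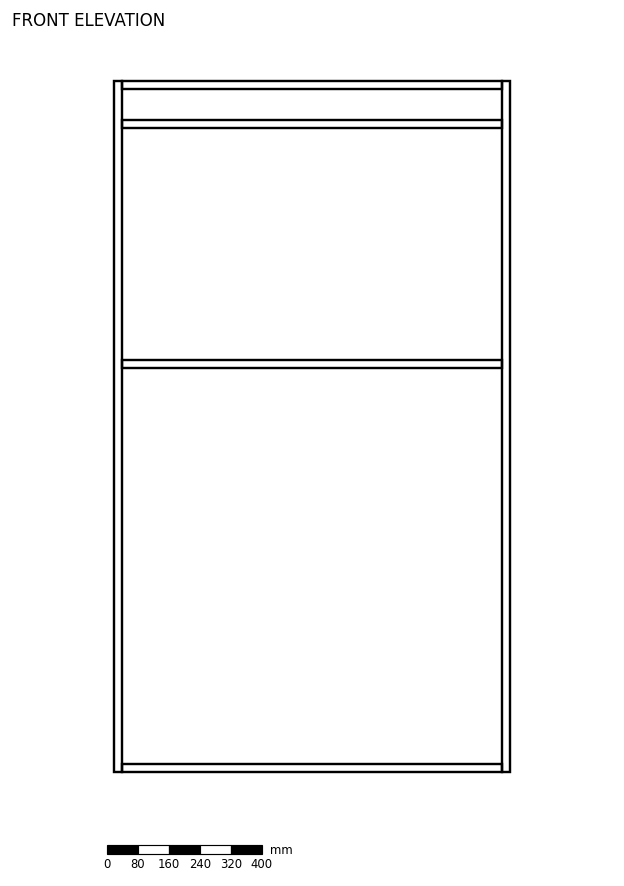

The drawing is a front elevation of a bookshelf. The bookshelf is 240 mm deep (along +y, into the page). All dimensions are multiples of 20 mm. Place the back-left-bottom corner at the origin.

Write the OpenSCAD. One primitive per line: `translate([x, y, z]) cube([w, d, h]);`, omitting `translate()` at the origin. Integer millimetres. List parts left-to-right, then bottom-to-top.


cube([20, 240, 1780]);
translate([20, 0, 0]) cube([980, 240, 20]);
translate([20, 0, 1040]) cube([980, 240, 20]);
translate([20, 0, 1660]) cube([980, 240, 20]);
translate([20, 0, 1760]) cube([980, 240, 20]);
translate([1000, 0, 0]) cube([20, 240, 1780]);


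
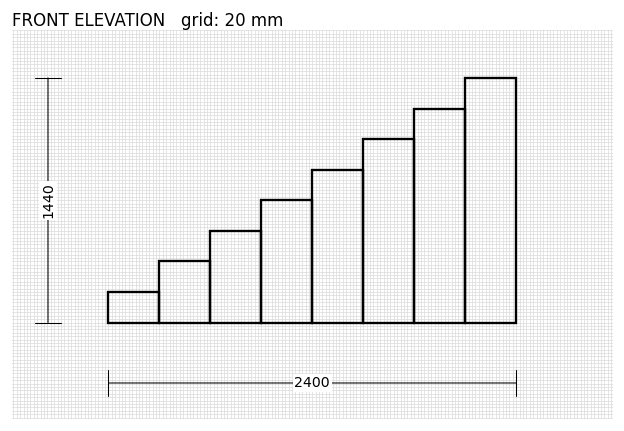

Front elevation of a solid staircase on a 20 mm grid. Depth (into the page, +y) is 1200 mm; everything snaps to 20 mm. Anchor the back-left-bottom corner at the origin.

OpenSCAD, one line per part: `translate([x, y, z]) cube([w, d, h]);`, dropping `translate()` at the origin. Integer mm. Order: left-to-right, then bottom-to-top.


cube([300, 1200, 180]);
translate([300, 0, 0]) cube([300, 1200, 360]);
translate([600, 0, 0]) cube([300, 1200, 540]);
translate([900, 0, 0]) cube([300, 1200, 720]);
translate([1200, 0, 0]) cube([300, 1200, 900]);
translate([1500, 0, 0]) cube([300, 1200, 1080]);
translate([1800, 0, 0]) cube([300, 1200, 1260]);
translate([2100, 0, 0]) cube([300, 1200, 1440]);


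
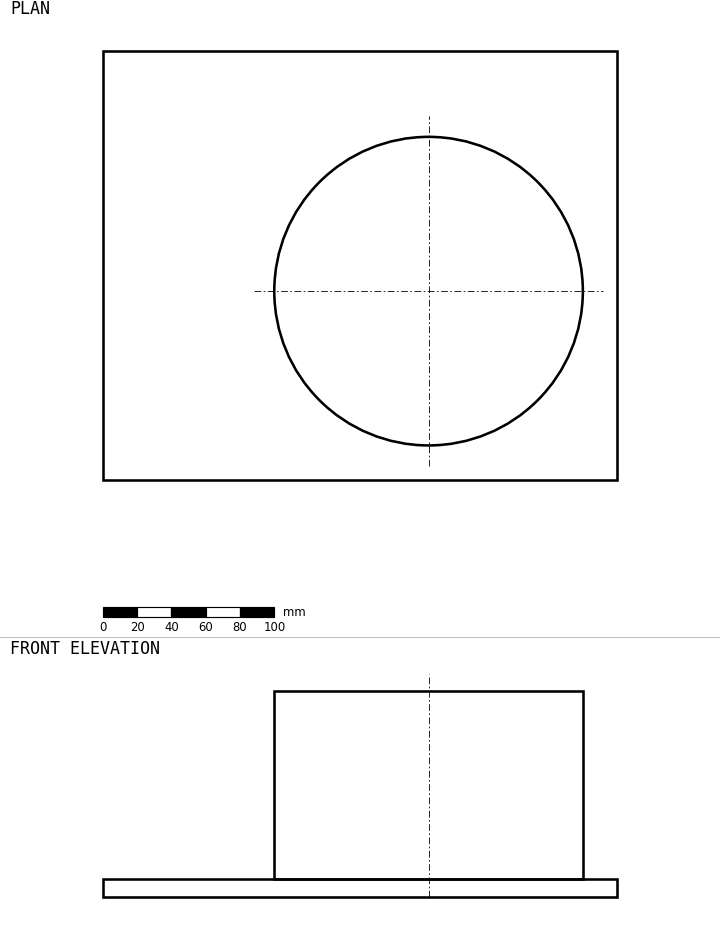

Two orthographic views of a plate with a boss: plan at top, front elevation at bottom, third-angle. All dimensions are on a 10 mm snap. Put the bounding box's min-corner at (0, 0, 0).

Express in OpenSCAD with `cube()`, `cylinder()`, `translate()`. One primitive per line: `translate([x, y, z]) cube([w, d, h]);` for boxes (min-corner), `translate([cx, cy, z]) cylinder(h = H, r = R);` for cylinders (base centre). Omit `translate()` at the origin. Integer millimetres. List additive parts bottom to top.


cube([300, 250, 10]);
translate([190, 110, 10]) cylinder(h = 110, r = 90);
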